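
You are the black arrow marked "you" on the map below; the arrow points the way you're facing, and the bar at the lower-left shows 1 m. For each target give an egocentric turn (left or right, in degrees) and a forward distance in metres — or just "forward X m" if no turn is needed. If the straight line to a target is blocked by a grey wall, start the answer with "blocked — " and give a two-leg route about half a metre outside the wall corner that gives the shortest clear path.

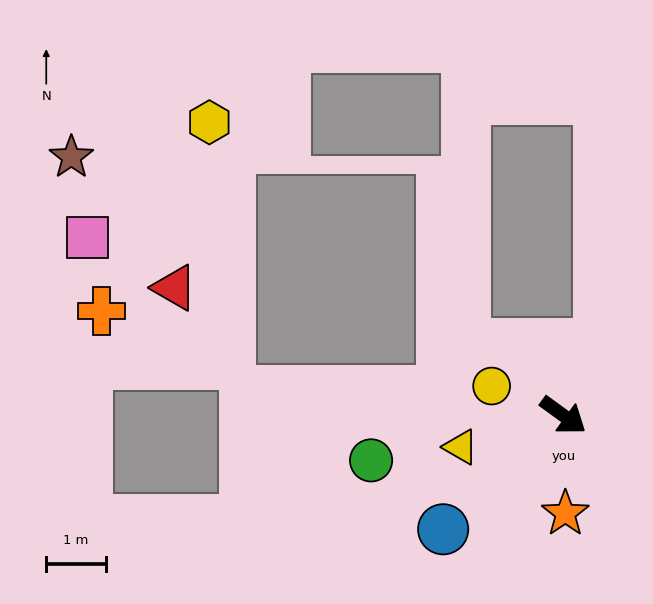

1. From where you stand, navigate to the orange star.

turn right 53°, forward 1.6 m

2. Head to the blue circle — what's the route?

turn right 100°, forward 2.8 m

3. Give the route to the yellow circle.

turn right 166°, forward 1.3 m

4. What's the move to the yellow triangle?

turn right 127°, forward 1.8 m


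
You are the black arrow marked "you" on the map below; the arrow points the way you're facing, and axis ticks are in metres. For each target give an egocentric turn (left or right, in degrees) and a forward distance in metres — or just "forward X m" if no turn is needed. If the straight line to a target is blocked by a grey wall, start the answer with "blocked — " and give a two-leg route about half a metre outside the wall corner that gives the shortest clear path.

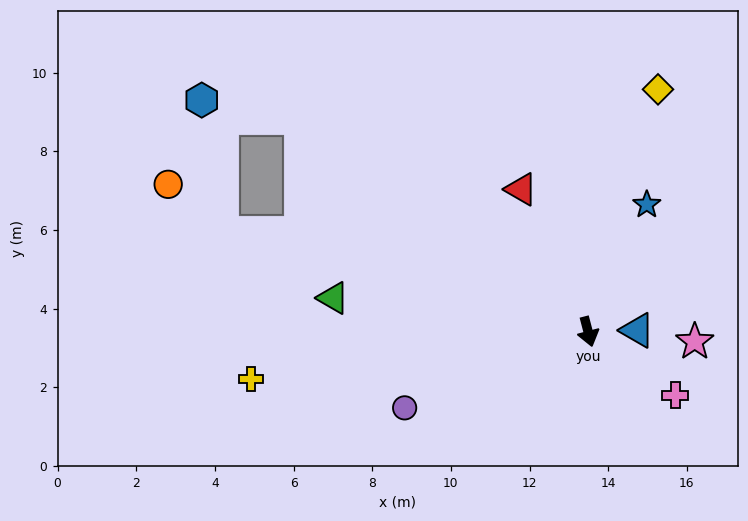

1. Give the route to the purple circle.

turn right 82°, forward 5.1 m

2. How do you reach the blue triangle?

turn left 77°, forward 1.3 m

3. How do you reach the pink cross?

turn left 39°, forward 2.7 m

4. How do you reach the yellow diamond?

turn left 149°, forward 6.4 m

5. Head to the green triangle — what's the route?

turn right 112°, forward 6.5 m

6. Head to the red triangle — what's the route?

turn right 169°, forward 4.0 m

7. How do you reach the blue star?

turn left 141°, forward 3.6 m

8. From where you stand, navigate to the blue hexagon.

blocked — turn right 141°, forward 9.1 m, then turn left 26°, forward 2.6 m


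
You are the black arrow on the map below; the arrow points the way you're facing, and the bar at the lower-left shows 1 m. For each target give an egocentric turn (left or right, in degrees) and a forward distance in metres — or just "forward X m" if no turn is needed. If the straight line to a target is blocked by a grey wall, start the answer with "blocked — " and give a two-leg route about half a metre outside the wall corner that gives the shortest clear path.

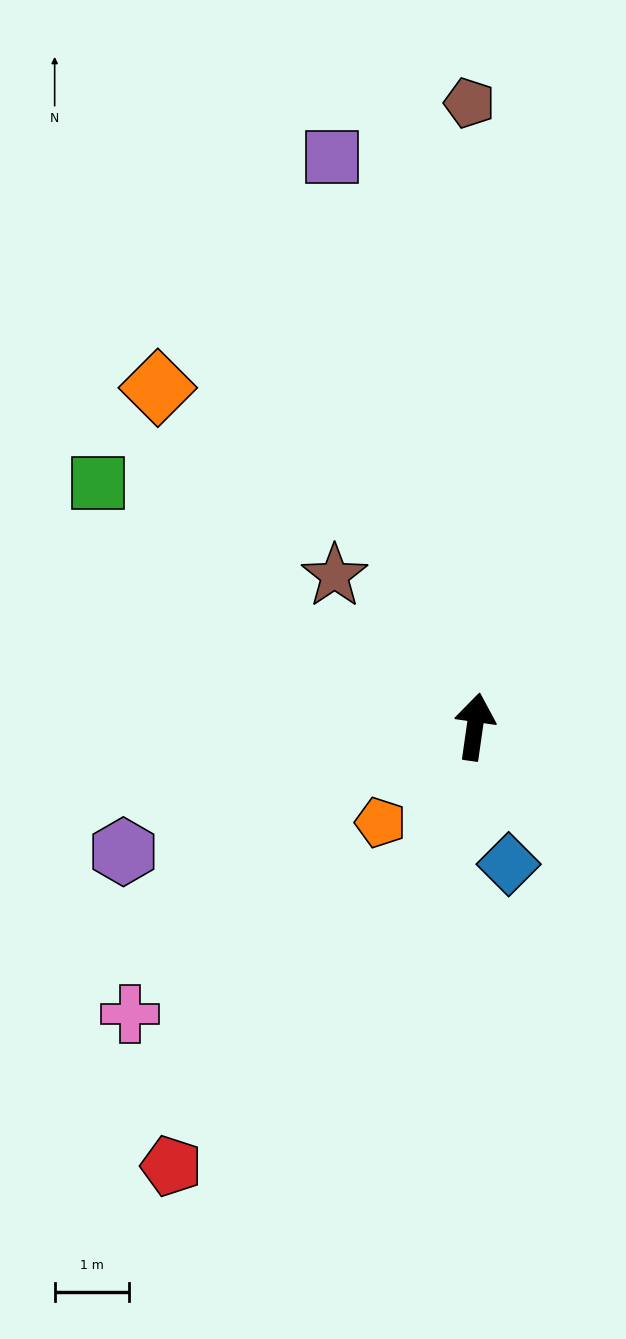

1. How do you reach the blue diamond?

turn right 158°, forward 1.9 m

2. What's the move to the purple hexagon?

turn left 118°, forward 5.0 m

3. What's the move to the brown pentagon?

turn left 9°, forward 8.4 m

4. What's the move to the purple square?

turn left 22°, forward 7.9 m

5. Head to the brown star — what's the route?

turn left 51°, forward 2.8 m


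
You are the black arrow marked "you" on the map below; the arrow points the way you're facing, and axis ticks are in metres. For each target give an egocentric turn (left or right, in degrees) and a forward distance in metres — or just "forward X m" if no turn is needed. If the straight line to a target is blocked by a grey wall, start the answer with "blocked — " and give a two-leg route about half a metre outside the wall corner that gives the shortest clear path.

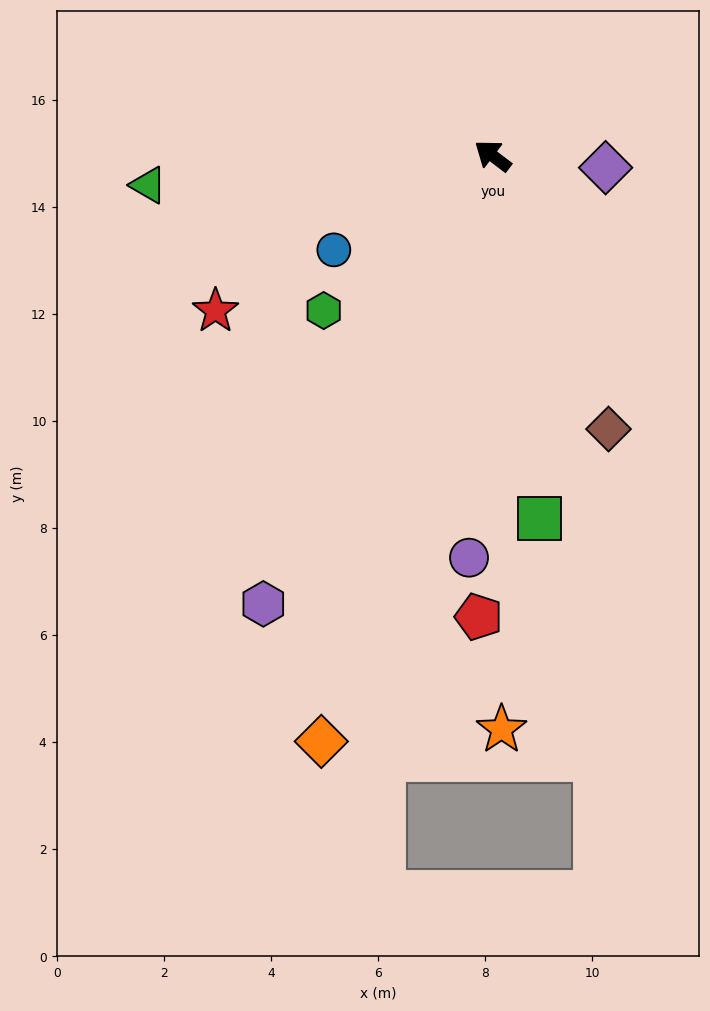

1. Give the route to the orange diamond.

turn left 111°, forward 11.4 m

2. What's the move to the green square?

turn left 135°, forward 6.8 m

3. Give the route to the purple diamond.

turn right 149°, forward 2.1 m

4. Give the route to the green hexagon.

turn left 80°, forward 4.3 m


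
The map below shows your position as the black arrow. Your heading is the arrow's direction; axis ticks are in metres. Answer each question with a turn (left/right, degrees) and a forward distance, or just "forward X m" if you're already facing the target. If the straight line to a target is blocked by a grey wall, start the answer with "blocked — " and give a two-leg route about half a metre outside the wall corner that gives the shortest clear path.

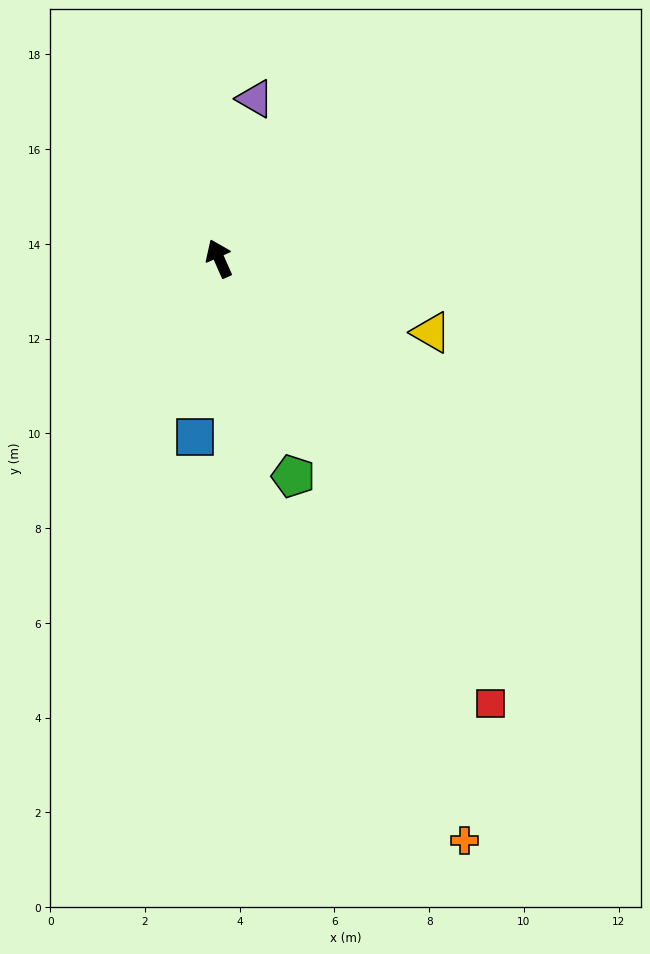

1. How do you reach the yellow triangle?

turn right 133°, forward 4.7 m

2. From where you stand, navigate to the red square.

turn right 172°, forward 11.0 m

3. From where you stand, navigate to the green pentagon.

turn left 175°, forward 4.9 m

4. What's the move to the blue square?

turn left 148°, forward 3.8 m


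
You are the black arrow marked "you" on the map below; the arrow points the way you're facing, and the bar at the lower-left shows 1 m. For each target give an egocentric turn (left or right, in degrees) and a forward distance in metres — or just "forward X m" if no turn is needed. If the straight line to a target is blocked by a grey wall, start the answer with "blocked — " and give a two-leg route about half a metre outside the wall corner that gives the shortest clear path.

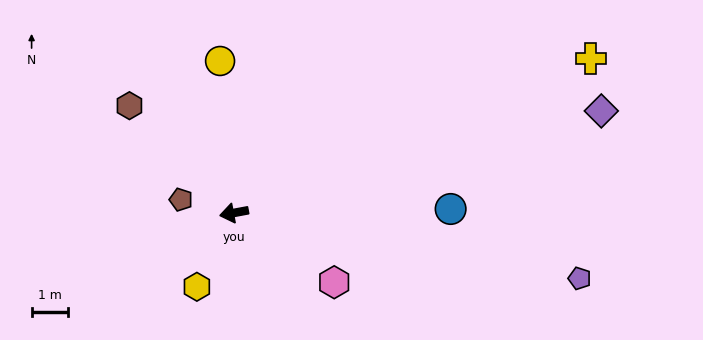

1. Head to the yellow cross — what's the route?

turn right 167°, forward 10.7 m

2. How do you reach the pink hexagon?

turn left 135°, forward 3.4 m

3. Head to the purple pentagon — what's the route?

turn left 159°, forward 9.7 m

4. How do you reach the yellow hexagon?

turn left 53°, forward 2.3 m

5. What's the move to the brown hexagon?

turn right 56°, forward 4.1 m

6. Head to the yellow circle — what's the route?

turn right 95°, forward 4.2 m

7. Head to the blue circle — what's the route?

turn left 170°, forward 6.0 m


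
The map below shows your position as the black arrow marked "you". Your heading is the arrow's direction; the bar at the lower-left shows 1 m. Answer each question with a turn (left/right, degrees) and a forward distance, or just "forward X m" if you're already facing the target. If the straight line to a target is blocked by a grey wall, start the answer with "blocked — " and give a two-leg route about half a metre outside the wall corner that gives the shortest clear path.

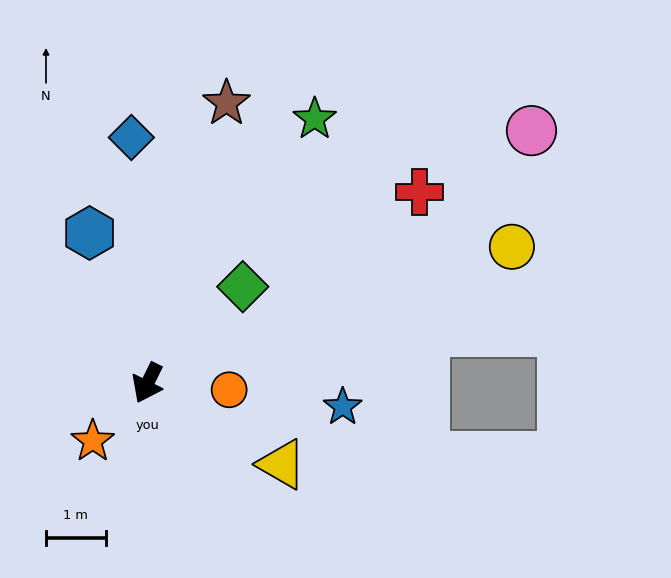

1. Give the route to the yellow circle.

turn left 137°, forward 6.5 m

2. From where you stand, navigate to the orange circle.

turn left 112°, forward 1.4 m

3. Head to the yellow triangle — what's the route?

turn left 85°, forward 2.6 m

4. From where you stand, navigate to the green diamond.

turn left 162°, forward 2.3 m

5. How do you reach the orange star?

turn right 17°, forward 1.3 m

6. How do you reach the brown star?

turn right 169°, forward 4.9 m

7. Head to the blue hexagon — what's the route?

turn right 133°, forward 2.7 m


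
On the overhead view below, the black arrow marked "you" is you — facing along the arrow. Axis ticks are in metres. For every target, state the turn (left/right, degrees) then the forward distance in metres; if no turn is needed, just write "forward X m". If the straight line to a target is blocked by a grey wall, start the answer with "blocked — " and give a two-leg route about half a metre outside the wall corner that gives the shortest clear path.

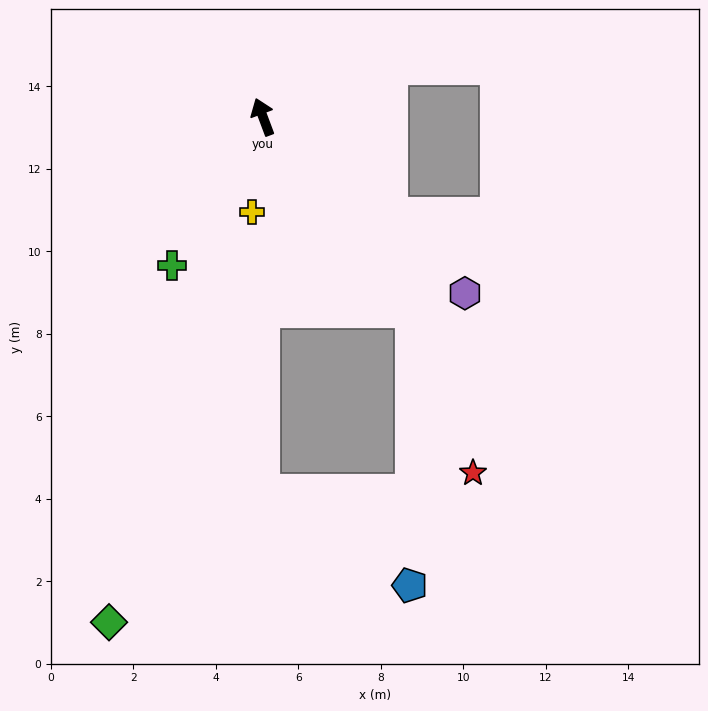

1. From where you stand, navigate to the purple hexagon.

turn right 152°, forward 6.5 m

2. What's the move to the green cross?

turn left 128°, forward 4.2 m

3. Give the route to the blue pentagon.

blocked — turn right 163°, forward 5.9 m, then turn right 38°, forward 6.7 m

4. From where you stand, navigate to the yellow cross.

turn left 153°, forward 2.3 m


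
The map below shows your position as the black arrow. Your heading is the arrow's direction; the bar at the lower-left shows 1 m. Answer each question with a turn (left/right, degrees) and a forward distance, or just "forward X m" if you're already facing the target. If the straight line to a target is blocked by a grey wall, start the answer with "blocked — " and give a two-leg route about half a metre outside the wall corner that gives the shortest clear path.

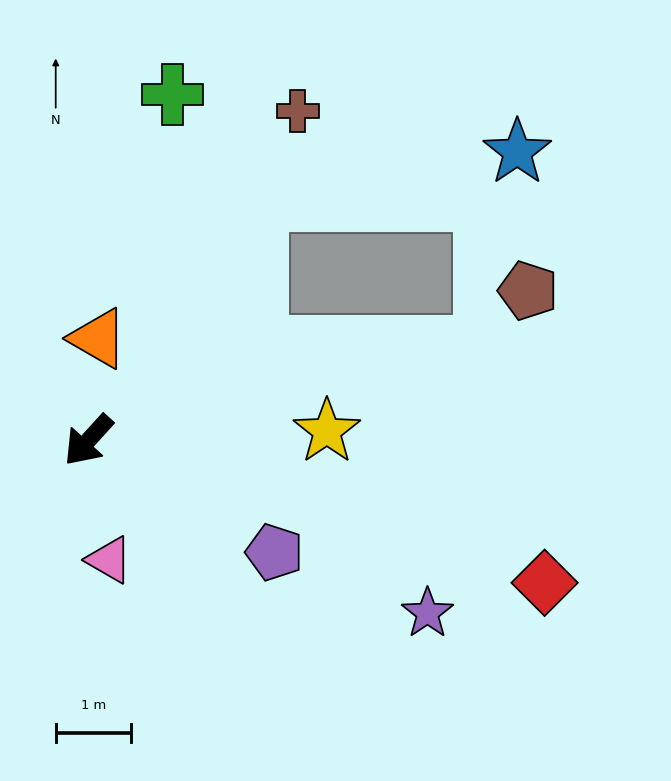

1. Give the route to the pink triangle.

turn left 52°, forward 1.6 m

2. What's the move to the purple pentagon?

turn left 101°, forward 2.9 m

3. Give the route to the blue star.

blocked — turn right 173°, forward 3.9 m, then turn right 44°, forward 3.5 m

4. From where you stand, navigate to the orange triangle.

turn right 143°, forward 1.4 m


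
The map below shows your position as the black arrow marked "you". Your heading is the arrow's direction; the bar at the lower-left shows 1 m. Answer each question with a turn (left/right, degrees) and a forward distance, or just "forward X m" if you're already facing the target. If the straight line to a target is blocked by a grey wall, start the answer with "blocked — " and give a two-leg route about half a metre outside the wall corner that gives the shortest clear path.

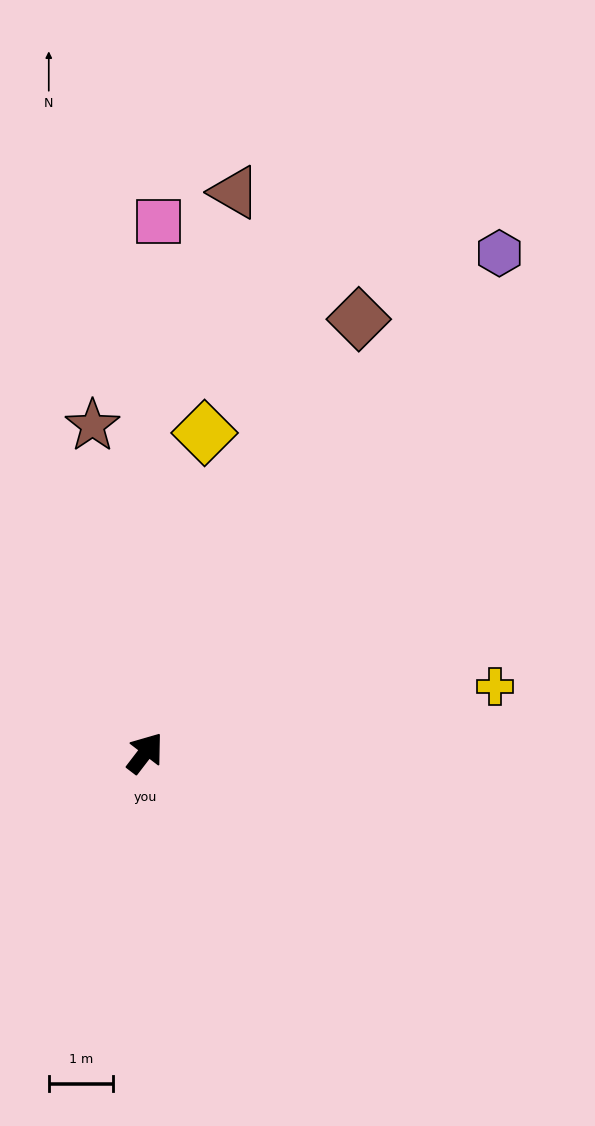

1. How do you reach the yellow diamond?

turn left 27°, forward 5.1 m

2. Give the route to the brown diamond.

turn left 11°, forward 7.5 m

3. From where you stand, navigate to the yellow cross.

turn right 42°, forward 5.5 m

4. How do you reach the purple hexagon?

turn left 2°, forward 9.5 m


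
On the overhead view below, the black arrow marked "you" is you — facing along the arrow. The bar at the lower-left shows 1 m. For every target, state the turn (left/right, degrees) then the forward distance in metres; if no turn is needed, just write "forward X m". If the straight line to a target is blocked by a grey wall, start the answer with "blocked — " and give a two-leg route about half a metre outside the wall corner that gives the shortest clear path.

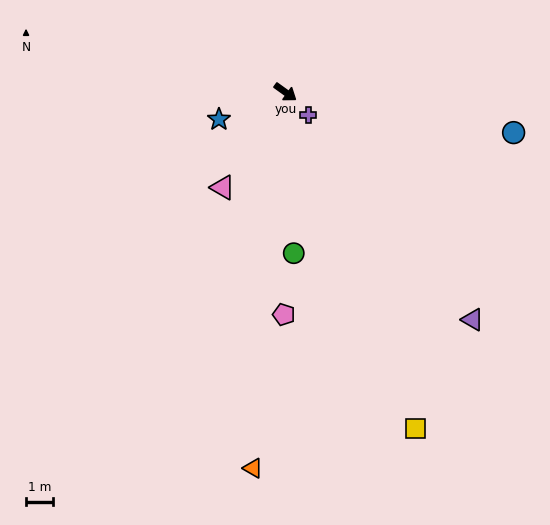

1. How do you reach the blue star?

turn right 122°, forward 2.6 m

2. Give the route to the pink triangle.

turn right 88°, forward 4.2 m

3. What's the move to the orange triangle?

turn right 59°, forward 13.9 m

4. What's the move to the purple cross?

turn right 9°, forward 1.2 m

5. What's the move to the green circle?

turn right 51°, forward 5.9 m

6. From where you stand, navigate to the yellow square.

turn right 33°, forward 13.3 m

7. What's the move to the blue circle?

turn left 26°, forward 8.5 m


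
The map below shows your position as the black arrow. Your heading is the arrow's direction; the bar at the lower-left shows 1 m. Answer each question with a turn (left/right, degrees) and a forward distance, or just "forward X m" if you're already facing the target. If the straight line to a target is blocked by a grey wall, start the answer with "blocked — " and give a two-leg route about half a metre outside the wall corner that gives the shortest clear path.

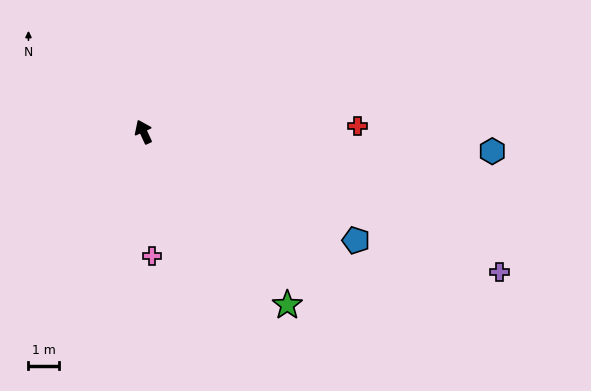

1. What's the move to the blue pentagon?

turn right 142°, forward 7.7 m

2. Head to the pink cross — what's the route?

turn left 159°, forward 4.0 m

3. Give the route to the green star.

turn right 165°, forward 7.3 m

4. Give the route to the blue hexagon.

turn right 118°, forward 11.3 m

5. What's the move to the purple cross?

turn right 136°, forward 12.4 m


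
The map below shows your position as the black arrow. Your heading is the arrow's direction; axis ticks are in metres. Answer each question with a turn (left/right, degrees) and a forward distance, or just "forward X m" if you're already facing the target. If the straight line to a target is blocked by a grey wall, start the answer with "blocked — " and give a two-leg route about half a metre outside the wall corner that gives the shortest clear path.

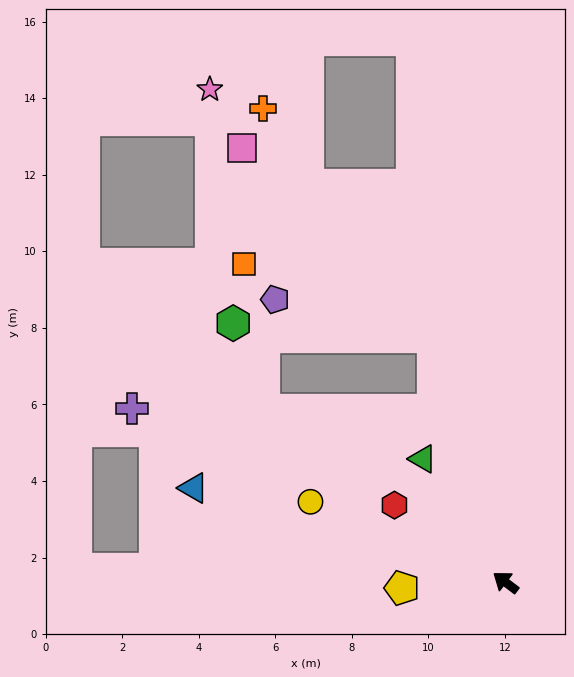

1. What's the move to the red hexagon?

turn left 2°, forward 3.5 m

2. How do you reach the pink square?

blocked — turn right 37°, forward 6.7 m, then turn left 29°, forward 7.0 m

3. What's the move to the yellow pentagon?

turn left 40°, forward 2.7 m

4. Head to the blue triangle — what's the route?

turn left 20°, forward 8.5 m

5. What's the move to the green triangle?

turn right 19°, forward 3.9 m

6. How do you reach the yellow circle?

turn left 15°, forward 5.5 m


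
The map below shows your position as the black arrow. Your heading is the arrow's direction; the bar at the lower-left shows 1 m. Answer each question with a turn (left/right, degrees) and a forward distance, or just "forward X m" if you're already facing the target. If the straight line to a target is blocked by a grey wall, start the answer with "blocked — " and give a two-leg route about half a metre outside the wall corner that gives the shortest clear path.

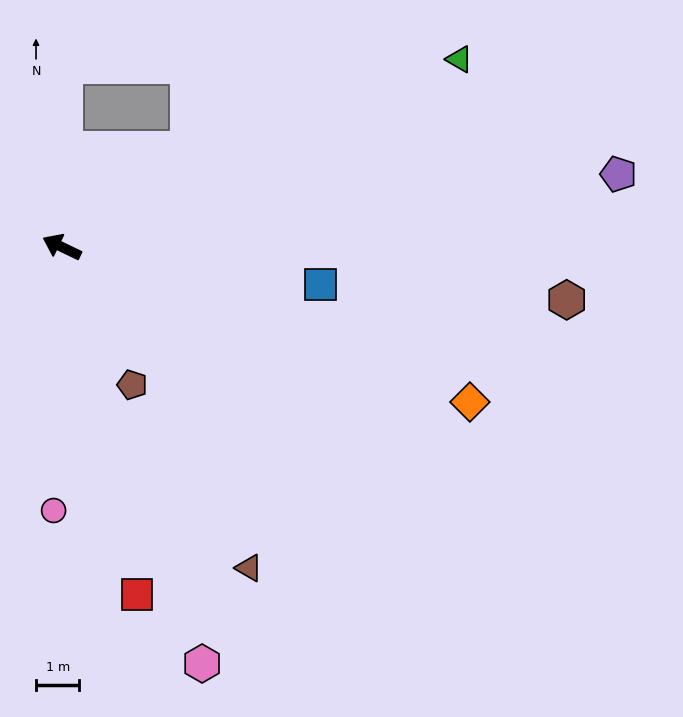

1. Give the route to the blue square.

turn right 162°, forward 6.0 m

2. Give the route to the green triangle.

turn right 129°, forward 10.2 m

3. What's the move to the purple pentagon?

turn right 147°, forward 13.0 m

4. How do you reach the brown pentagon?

turn left 143°, forward 3.6 m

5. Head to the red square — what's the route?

turn left 128°, forward 8.2 m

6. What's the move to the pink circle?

turn left 114°, forward 6.1 m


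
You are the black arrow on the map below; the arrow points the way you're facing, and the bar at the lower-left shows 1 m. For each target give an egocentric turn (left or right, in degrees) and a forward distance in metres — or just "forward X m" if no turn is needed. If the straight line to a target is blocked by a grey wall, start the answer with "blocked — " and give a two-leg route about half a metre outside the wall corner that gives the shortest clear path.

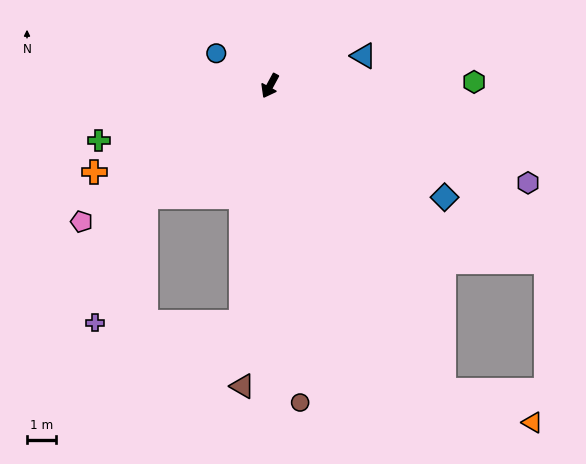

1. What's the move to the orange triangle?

blocked — turn left 58°, forward 12.1 m, then turn left 40°, forward 3.2 m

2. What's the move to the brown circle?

turn left 34°, forward 10.9 m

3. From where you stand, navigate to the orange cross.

turn right 35°, forward 6.7 m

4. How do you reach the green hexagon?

turn left 119°, forward 7.0 m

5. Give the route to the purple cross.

blocked — turn right 20°, forward 5.7 m, then turn left 27°, forward 4.7 m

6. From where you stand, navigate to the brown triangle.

turn left 23°, forward 10.4 m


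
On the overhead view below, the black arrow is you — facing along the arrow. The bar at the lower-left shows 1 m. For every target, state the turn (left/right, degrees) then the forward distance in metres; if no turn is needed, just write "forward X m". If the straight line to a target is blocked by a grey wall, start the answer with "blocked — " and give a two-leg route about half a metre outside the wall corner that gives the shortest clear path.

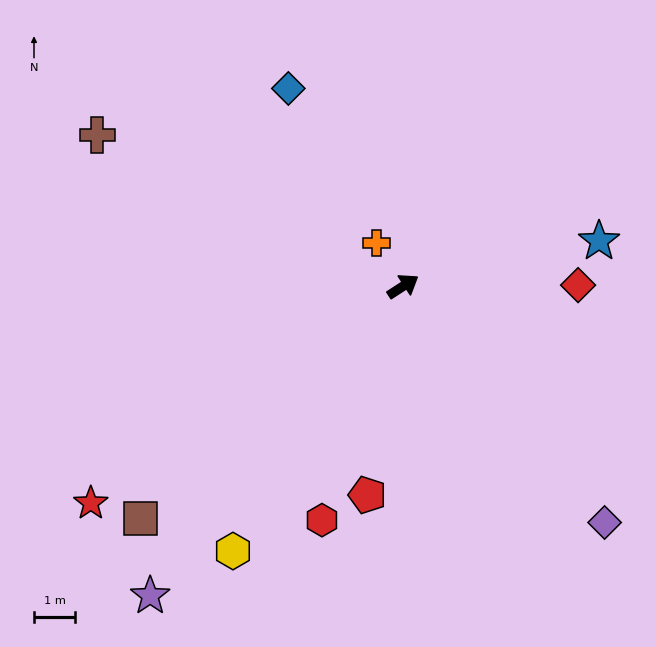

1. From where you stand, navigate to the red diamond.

turn right 33°, forward 4.2 m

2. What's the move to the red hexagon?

turn right 142°, forward 6.0 m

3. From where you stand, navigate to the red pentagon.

turn right 133°, forward 5.1 m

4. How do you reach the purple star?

turn right 162°, forward 9.6 m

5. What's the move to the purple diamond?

turn right 82°, forward 7.5 m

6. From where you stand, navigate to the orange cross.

turn left 89°, forward 1.2 m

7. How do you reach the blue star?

turn right 20°, forward 4.9 m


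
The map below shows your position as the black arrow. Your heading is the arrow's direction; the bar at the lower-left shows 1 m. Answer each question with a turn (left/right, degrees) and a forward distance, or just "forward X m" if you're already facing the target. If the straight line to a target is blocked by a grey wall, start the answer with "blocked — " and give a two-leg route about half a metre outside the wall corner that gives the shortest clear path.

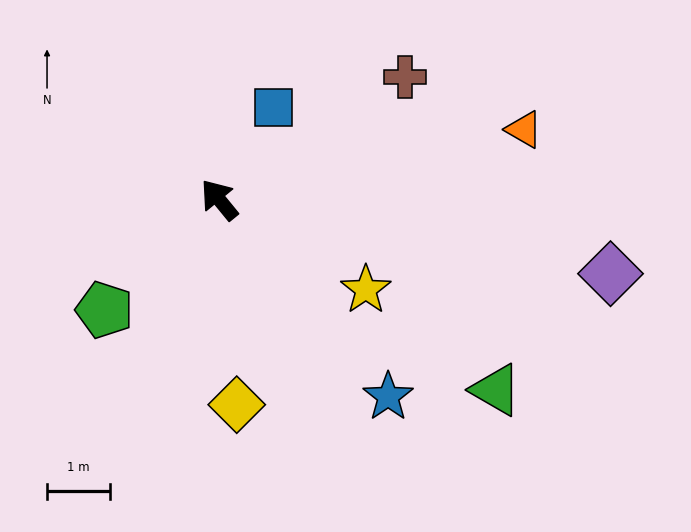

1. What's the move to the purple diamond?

turn right 140°, forward 6.3 m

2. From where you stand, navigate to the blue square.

turn right 70°, forward 1.7 m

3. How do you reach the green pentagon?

turn left 95°, forward 2.5 m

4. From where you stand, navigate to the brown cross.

turn right 96°, forward 3.5 m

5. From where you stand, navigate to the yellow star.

turn right 161°, forward 2.7 m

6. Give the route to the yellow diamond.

turn left 146°, forward 3.3 m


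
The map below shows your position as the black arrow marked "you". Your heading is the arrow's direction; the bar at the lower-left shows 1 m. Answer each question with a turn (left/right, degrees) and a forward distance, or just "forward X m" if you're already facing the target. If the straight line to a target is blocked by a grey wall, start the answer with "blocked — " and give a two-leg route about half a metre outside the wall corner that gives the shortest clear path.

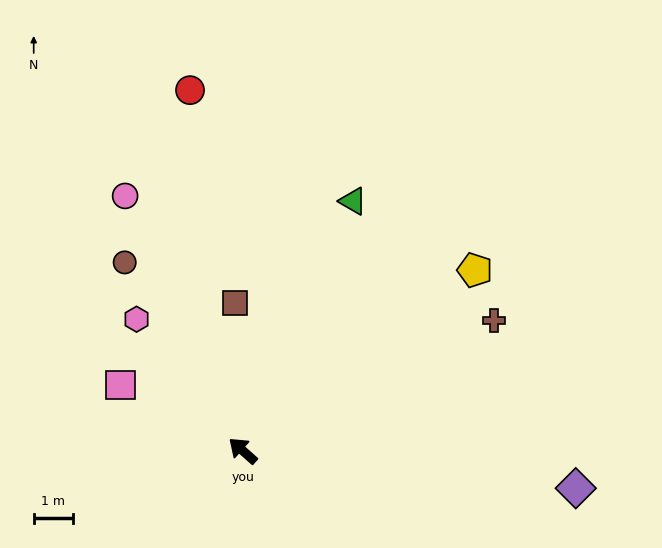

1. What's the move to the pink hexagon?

turn right 10°, forward 4.3 m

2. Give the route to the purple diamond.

turn right 145°, forward 8.5 m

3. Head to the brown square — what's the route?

turn right 45°, forward 3.8 m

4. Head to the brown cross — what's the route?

turn right 111°, forward 7.2 m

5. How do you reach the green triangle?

turn right 72°, forward 6.9 m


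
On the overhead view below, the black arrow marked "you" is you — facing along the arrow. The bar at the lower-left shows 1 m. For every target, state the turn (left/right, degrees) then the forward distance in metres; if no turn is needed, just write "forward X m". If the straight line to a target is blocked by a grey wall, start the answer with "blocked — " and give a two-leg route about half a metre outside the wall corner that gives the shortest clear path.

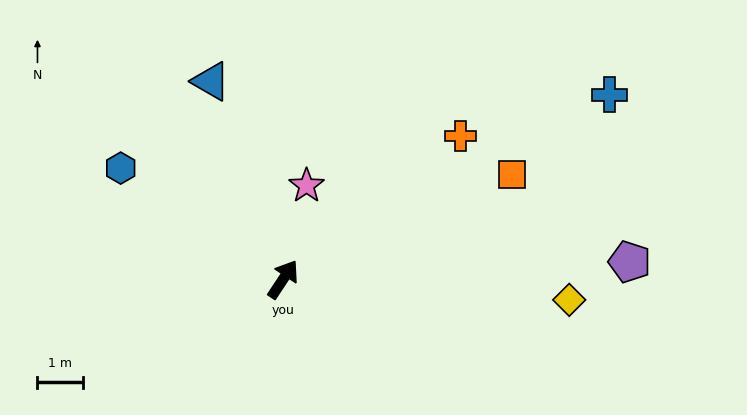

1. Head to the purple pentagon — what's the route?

turn right 54°, forward 7.6 m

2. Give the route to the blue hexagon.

turn left 89°, forward 4.3 m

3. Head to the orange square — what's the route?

turn right 32°, forward 5.5 m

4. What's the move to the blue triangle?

turn left 54°, forward 4.6 m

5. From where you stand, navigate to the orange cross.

turn right 18°, forward 5.0 m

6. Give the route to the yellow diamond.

turn right 61°, forward 6.3 m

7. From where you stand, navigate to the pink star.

turn left 19°, forward 2.1 m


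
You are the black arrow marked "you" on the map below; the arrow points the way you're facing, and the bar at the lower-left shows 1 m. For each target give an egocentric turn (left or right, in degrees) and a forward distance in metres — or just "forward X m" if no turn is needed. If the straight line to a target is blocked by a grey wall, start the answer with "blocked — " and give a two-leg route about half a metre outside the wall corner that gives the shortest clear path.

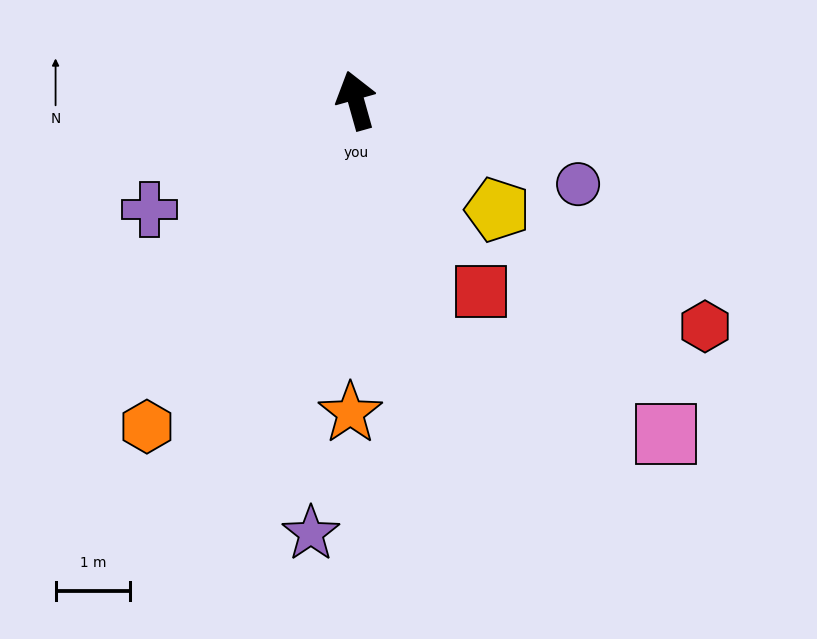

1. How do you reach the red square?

turn right 162°, forward 3.1 m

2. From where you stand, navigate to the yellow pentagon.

turn right 143°, forward 2.4 m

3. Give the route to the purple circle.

turn right 126°, forward 3.2 m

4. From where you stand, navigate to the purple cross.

turn left 102°, forward 3.1 m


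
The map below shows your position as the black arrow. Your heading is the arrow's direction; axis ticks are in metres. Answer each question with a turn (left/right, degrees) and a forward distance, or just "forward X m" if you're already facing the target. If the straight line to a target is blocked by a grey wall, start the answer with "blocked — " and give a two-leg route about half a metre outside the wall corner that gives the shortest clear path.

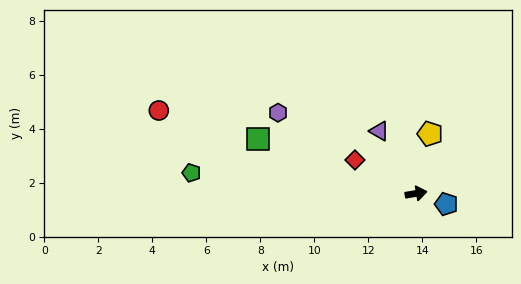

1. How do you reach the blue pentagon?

turn right 29°, forward 1.2 m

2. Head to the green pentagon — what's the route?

turn left 165°, forward 8.3 m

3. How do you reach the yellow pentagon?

turn left 67°, forward 2.3 m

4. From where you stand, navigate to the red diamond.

turn left 142°, forward 2.6 m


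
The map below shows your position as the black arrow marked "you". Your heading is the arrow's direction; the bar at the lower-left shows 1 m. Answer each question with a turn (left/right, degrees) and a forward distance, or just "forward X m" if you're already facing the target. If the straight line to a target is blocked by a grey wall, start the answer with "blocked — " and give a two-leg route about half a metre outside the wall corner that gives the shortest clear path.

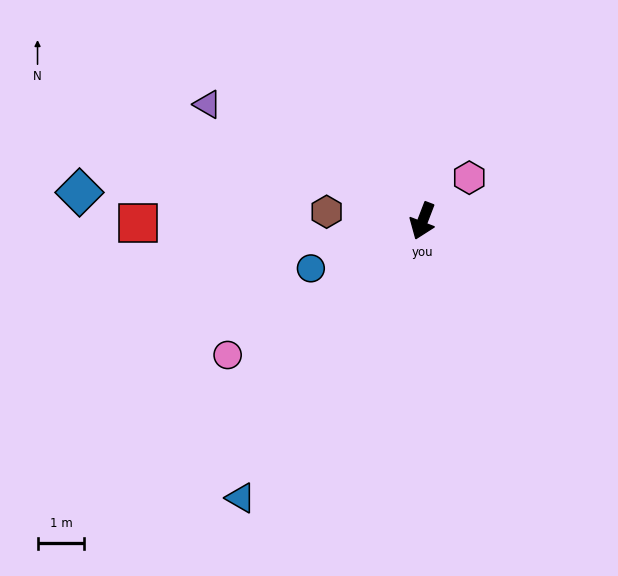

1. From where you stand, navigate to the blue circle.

turn right 46°, forward 2.6 m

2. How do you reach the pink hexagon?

turn left 154°, forward 1.4 m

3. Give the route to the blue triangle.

turn right 12°, forward 7.1 m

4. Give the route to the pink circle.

turn right 34°, forward 5.0 m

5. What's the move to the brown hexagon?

turn right 74°, forward 2.1 m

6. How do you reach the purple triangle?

turn right 97°, forward 5.2 m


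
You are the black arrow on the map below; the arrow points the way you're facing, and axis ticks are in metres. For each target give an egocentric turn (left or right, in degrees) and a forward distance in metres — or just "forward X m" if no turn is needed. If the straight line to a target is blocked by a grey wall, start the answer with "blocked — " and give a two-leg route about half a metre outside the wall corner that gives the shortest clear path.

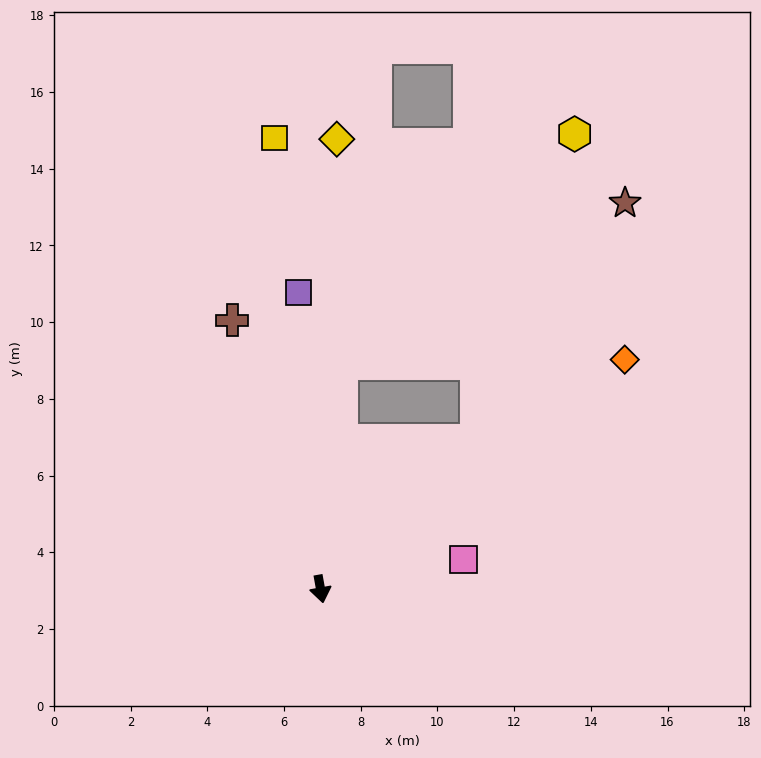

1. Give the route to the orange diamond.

turn left 117°, forward 9.9 m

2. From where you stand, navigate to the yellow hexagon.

blocked — turn left 123°, forward 5.6 m, then turn left 29°, forward 8.4 m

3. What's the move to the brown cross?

turn right 172°, forward 7.4 m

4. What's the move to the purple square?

turn left 174°, forward 7.7 m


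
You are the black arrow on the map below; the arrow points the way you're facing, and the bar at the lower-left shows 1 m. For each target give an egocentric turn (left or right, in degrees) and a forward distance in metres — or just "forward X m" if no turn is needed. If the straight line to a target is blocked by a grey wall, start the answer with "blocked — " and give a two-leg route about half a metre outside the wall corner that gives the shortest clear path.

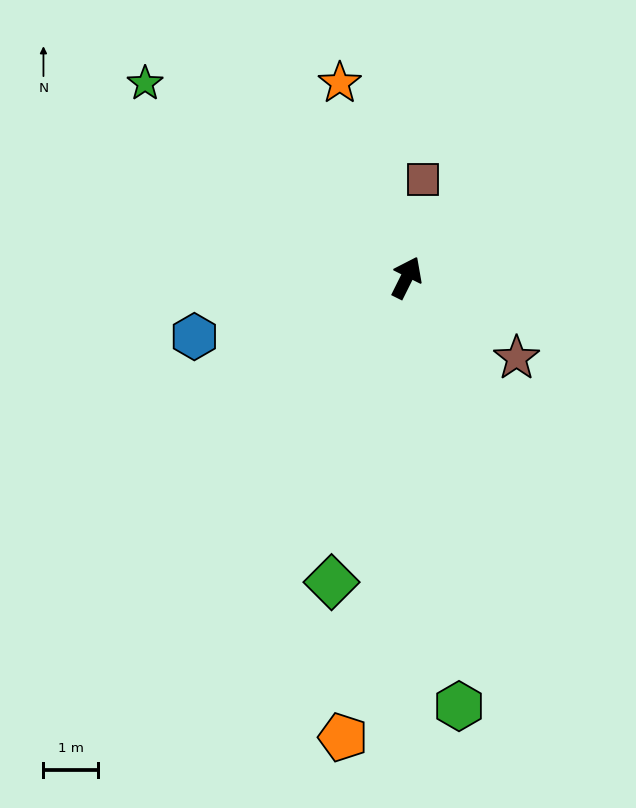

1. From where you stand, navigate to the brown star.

turn right 100°, forward 2.5 m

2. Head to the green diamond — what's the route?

turn right 167°, forward 5.8 m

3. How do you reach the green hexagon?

turn right 147°, forward 7.9 m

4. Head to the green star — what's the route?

turn left 80°, forward 6.0 m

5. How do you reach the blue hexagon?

turn left 132°, forward 4.0 m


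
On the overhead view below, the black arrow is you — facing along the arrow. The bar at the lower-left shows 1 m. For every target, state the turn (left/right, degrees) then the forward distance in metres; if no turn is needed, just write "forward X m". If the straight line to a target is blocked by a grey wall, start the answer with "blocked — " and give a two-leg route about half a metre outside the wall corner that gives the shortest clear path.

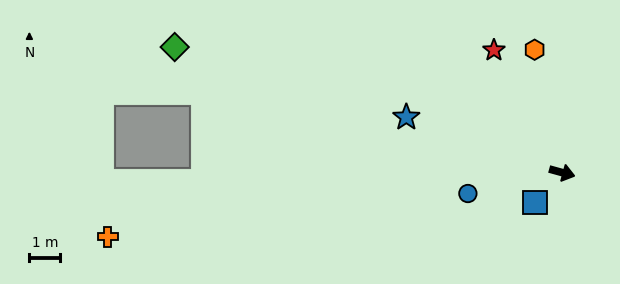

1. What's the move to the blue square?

turn right 116°, forward 1.3 m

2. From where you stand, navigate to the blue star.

turn left 176°, forward 5.4 m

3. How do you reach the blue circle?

turn right 152°, forward 3.1 m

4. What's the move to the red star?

turn left 135°, forward 4.6 m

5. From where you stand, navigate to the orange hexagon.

turn left 118°, forward 4.1 m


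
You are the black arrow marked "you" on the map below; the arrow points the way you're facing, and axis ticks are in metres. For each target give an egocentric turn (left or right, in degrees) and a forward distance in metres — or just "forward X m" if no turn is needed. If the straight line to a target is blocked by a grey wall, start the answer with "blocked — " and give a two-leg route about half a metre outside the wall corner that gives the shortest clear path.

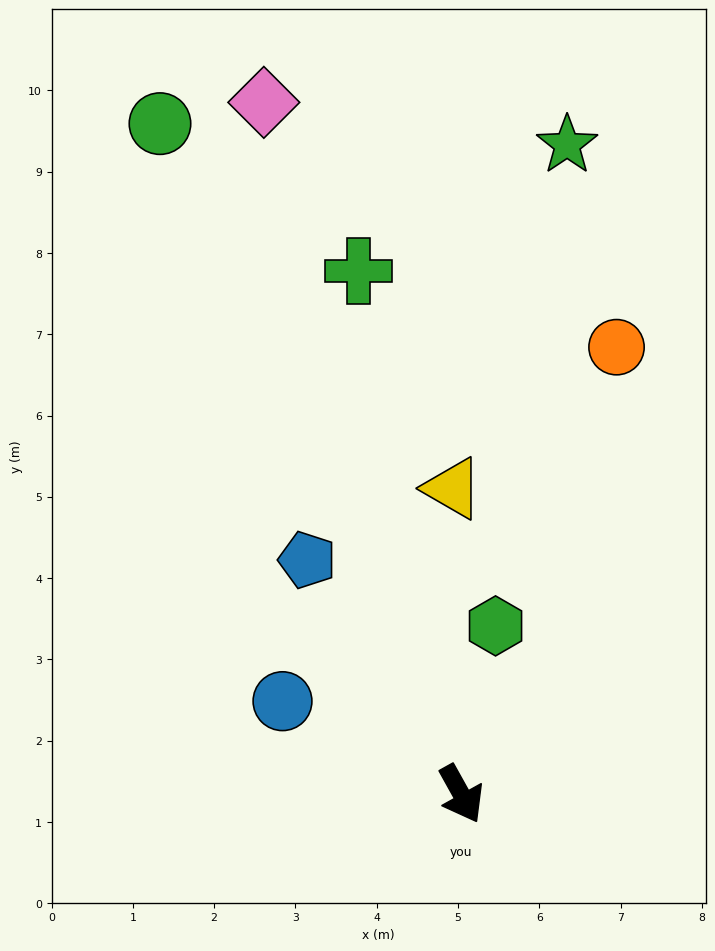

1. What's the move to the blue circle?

turn right 147°, forward 2.5 m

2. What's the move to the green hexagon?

turn left 139°, forward 2.1 m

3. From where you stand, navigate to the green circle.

turn left 175°, forward 9.0 m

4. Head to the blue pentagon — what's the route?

turn right 176°, forward 3.4 m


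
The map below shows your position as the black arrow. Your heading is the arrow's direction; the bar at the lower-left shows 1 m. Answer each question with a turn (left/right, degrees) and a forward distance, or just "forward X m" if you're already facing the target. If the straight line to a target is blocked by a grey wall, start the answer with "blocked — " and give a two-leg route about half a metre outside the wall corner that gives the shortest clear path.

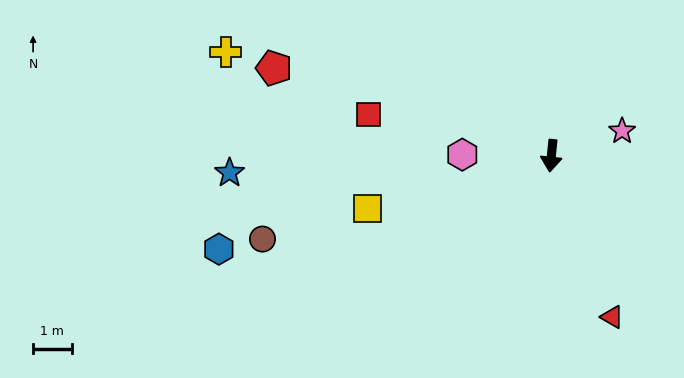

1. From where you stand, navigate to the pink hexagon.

turn right 85°, forward 2.3 m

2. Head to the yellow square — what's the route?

turn right 68°, forward 5.0 m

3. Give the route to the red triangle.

turn left 27°, forward 4.5 m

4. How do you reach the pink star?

turn left 115°, forward 1.9 m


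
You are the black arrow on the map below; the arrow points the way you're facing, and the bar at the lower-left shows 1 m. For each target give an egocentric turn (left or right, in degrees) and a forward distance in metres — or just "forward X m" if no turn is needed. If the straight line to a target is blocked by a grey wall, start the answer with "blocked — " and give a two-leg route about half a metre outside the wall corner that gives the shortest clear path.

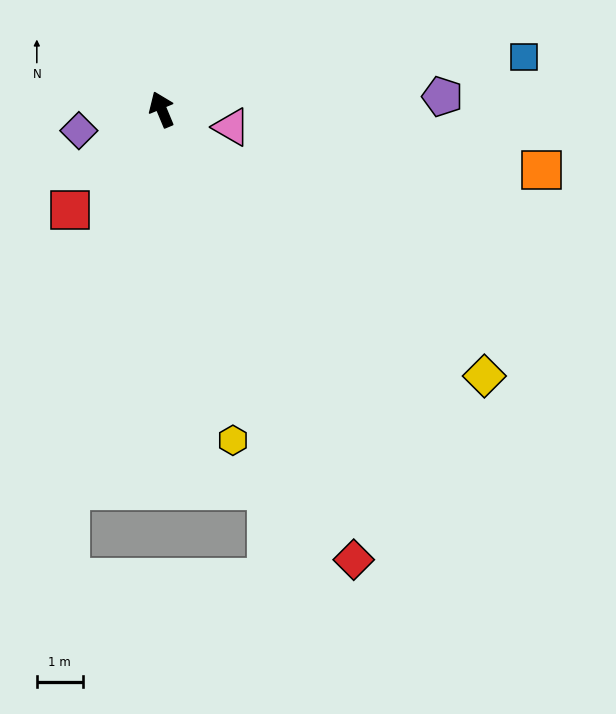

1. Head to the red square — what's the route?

turn left 115°, forward 3.0 m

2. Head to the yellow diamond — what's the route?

turn right 152°, forward 9.2 m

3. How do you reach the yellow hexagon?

turn left 170°, forward 7.4 m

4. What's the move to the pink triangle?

turn right 127°, forward 1.6 m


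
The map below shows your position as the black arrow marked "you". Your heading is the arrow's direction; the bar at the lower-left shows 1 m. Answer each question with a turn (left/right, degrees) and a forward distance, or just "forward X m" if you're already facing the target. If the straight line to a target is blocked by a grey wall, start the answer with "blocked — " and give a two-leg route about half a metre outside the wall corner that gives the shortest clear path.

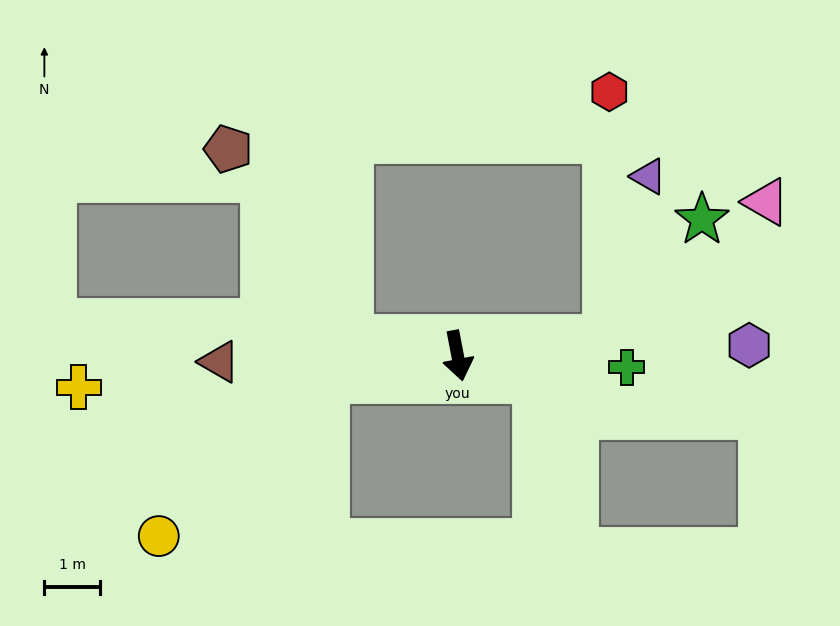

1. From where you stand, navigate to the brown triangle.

turn right 99°, forward 4.3 m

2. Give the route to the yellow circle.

blocked — turn right 90°, forward 2.4 m, then turn left 32°, forward 4.1 m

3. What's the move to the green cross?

turn left 75°, forward 3.1 m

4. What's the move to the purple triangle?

blocked — turn left 86°, forward 2.7 m, then turn left 68°, forward 3.0 m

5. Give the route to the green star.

blocked — turn left 86°, forward 2.7 m, then turn left 44°, forward 2.8 m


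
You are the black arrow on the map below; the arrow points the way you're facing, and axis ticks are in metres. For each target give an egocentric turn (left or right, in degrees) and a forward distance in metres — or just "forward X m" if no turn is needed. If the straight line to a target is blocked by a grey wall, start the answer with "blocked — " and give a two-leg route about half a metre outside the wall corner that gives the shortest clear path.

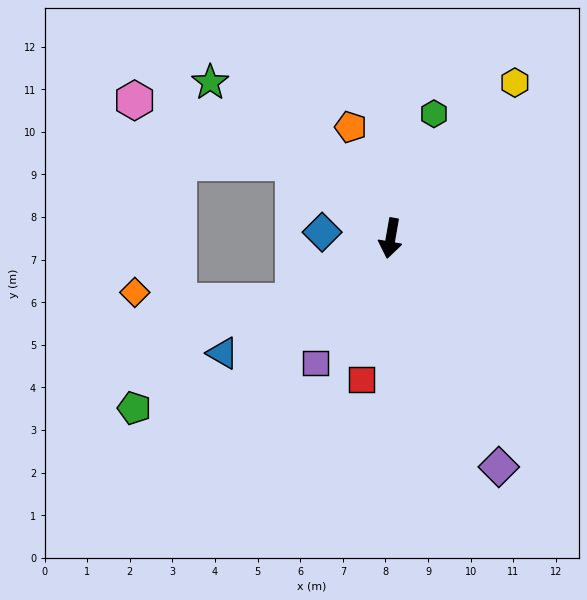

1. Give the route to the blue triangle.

turn right 46°, forward 4.8 m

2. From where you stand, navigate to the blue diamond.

turn right 85°, forward 1.6 m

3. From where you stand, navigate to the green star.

turn right 121°, forward 5.6 m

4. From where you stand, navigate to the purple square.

turn right 21°, forward 3.4 m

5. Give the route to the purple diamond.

turn left 35°, forward 5.9 m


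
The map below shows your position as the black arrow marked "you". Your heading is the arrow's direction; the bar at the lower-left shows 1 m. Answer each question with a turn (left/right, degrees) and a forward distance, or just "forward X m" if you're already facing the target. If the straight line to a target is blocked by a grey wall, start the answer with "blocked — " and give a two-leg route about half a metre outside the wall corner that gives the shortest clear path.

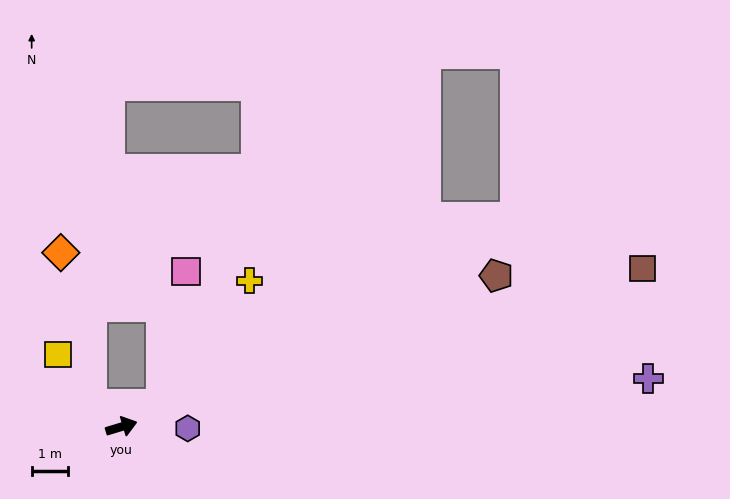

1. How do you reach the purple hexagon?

turn right 18°, forward 1.8 m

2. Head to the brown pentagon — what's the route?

turn left 5°, forward 11.2 m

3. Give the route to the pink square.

blocked — turn left 12°, forward 1.3 m, then turn left 51°, forward 3.8 m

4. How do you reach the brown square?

forward 15.1 m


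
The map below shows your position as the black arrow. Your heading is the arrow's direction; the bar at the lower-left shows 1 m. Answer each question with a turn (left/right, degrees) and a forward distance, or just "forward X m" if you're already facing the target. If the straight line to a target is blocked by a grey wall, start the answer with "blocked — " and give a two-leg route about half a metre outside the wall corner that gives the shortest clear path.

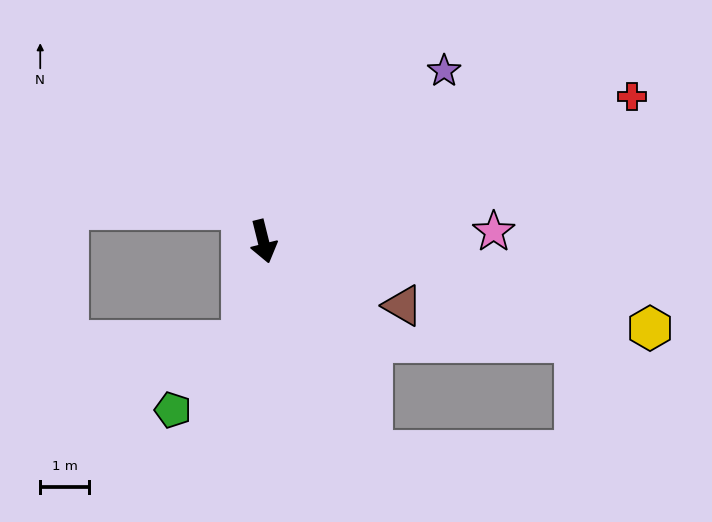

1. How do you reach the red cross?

turn left 98°, forward 8.1 m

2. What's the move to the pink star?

turn left 78°, forward 4.7 m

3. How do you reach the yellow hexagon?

turn left 63°, forward 8.1 m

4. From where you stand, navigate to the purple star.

turn left 119°, forward 5.1 m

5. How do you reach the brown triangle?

turn left 51°, forward 3.1 m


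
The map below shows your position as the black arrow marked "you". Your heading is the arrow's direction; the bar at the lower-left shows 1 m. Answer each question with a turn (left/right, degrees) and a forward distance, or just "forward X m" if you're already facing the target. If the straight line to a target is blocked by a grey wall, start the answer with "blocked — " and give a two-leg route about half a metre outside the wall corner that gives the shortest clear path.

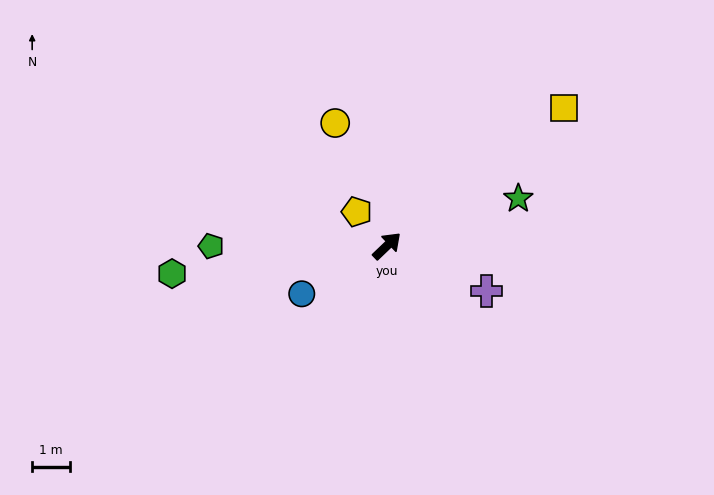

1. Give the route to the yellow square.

turn right 6°, forward 6.0 m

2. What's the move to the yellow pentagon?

turn left 88°, forward 1.2 m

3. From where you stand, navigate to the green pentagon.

turn left 136°, forward 4.7 m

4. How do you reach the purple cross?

turn right 68°, forward 2.9 m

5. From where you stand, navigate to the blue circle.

turn left 166°, forward 2.6 m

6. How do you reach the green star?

turn right 24°, forward 3.7 m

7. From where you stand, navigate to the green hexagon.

turn left 144°, forward 5.8 m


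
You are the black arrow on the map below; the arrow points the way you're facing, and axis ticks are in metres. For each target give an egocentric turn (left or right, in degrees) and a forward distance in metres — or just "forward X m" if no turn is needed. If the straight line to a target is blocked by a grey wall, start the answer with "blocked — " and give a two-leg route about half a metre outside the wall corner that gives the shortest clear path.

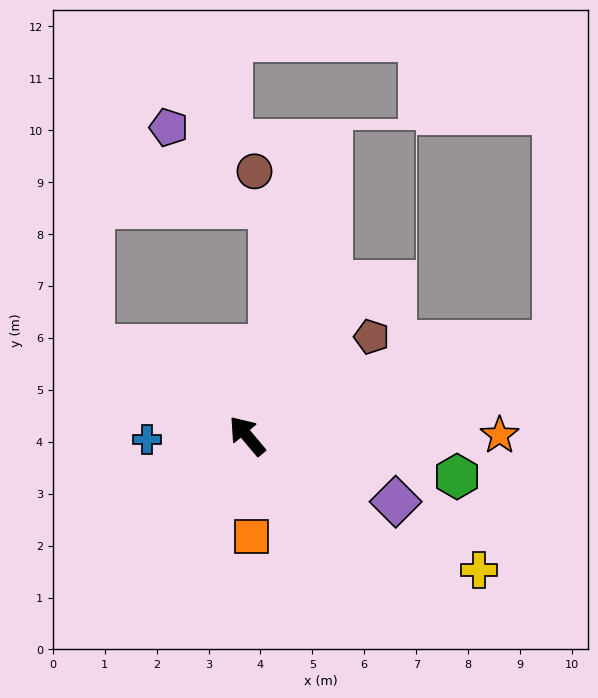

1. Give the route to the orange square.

turn left 142°, forward 1.9 m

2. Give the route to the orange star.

turn right 130°, forward 4.9 m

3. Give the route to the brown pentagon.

turn right 92°, forward 3.1 m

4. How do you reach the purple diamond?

turn right 154°, forward 3.1 m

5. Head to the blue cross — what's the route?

turn left 52°, forward 1.9 m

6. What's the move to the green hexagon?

turn right 141°, forward 4.1 m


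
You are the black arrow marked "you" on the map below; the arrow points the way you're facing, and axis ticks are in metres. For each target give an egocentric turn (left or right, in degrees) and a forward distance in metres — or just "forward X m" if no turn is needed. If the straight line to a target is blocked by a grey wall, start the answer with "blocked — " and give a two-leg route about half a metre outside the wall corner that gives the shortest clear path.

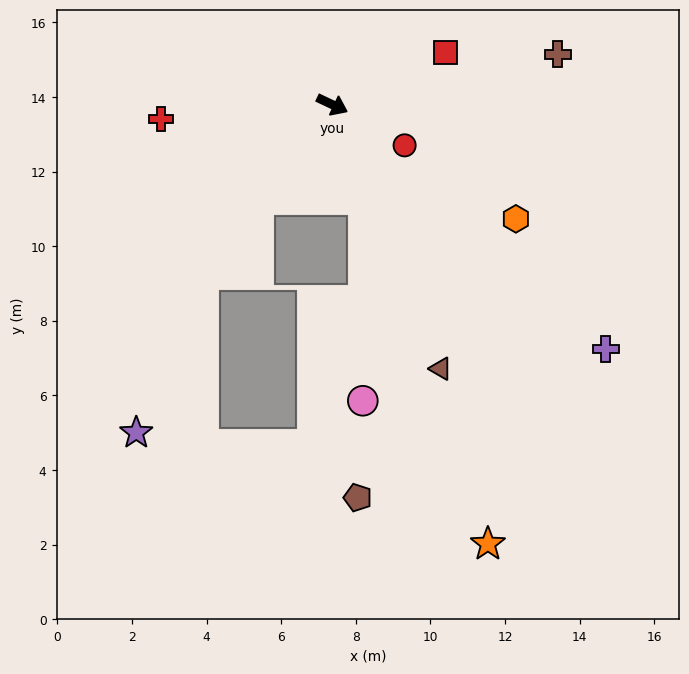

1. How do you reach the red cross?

turn right 150°, forward 4.6 m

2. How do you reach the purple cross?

turn right 16°, forward 9.8 m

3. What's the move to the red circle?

turn right 4°, forward 2.2 m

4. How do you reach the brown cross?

turn left 38°, forward 6.2 m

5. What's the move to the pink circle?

blocked — turn right 47°, forward 2.7 m, then turn right 18°, forward 5.4 m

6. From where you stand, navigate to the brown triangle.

turn right 42°, forward 7.7 m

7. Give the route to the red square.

turn left 50°, forward 3.3 m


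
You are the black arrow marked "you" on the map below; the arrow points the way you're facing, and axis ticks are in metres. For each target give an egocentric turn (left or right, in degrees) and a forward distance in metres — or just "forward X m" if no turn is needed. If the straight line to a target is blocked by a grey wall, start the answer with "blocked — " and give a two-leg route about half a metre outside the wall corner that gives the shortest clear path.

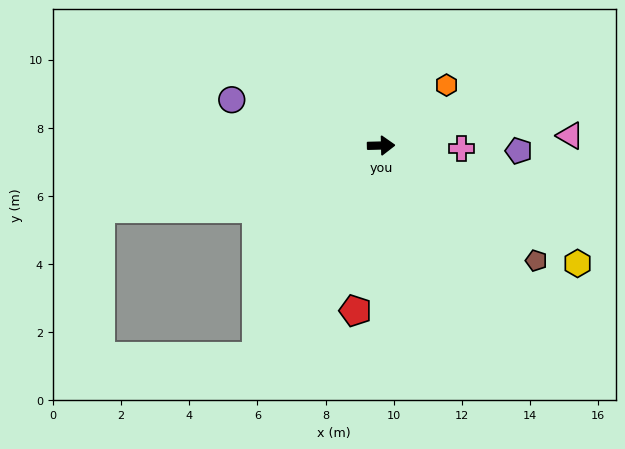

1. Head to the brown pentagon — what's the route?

turn right 38°, forward 5.7 m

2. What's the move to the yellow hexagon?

turn right 32°, forward 6.7 m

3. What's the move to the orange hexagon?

turn left 41°, forward 2.6 m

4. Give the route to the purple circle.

turn left 162°, forward 4.6 m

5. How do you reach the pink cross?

turn right 4°, forward 2.4 m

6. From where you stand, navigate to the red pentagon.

turn right 100°, forward 4.9 m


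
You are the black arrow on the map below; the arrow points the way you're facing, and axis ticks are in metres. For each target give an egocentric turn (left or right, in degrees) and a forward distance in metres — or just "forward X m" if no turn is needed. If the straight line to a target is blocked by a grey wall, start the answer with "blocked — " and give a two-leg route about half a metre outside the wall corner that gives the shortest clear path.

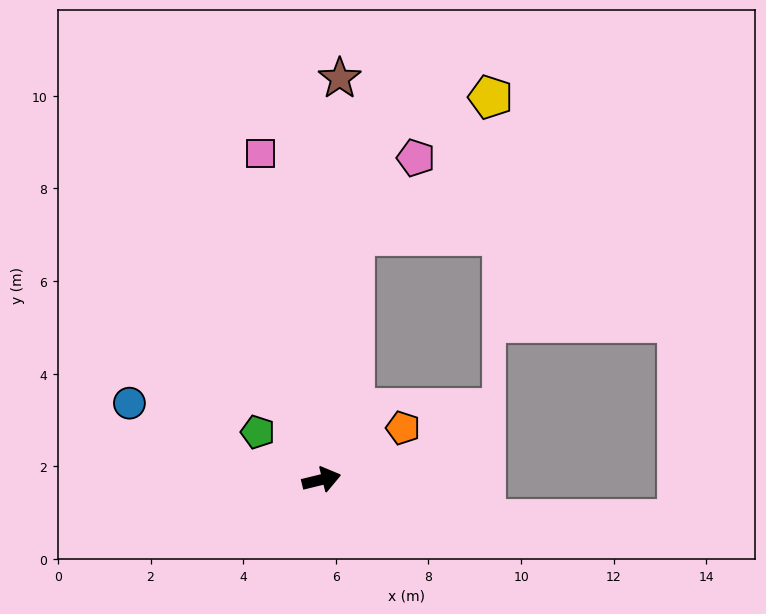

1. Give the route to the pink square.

turn left 87°, forward 7.2 m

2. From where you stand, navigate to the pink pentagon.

blocked — turn left 68°, forward 5.3 m, then turn right 29°, forward 2.1 m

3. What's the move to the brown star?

turn left 74°, forward 8.7 m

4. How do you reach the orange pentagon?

turn left 19°, forward 2.1 m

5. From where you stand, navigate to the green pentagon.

turn left 129°, forward 1.7 m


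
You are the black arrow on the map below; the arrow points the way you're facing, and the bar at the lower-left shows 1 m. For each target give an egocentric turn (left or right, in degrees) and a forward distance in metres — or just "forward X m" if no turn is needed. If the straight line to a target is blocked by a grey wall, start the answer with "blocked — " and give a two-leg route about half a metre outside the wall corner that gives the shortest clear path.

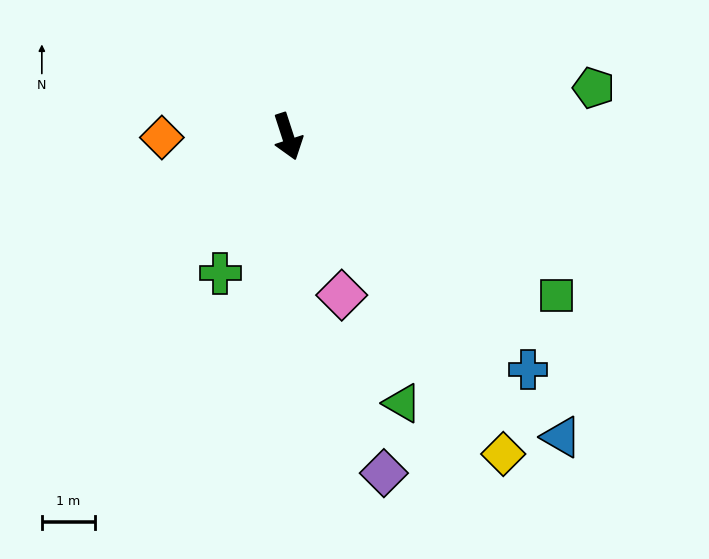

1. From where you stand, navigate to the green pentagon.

turn left 81°, forward 5.9 m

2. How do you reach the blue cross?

turn left 28°, forward 6.3 m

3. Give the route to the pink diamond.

forward 3.2 m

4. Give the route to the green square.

turn left 41°, forward 5.9 m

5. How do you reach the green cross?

turn right 44°, forward 2.9 m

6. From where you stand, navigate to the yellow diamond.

turn left 16°, forward 7.3 m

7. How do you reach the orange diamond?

turn right 108°, forward 2.4 m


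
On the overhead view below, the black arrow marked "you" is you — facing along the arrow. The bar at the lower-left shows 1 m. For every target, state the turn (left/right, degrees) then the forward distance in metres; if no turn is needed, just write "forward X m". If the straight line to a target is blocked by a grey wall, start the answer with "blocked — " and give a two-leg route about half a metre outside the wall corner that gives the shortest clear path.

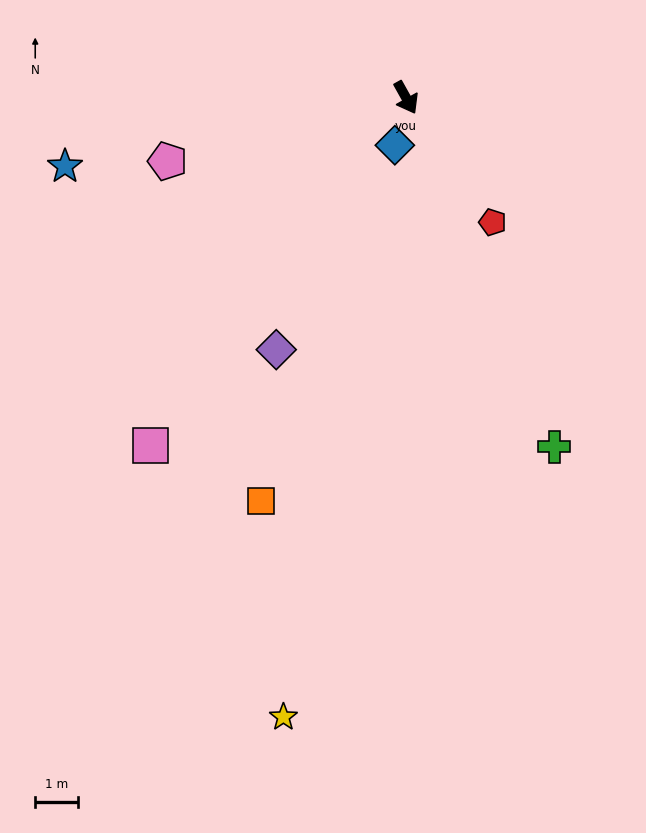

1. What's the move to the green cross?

turn right 6°, forward 8.9 m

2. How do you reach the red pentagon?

turn left 6°, forward 3.5 m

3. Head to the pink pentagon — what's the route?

turn right 104°, forward 5.8 m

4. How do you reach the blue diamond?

turn right 42°, forward 1.1 m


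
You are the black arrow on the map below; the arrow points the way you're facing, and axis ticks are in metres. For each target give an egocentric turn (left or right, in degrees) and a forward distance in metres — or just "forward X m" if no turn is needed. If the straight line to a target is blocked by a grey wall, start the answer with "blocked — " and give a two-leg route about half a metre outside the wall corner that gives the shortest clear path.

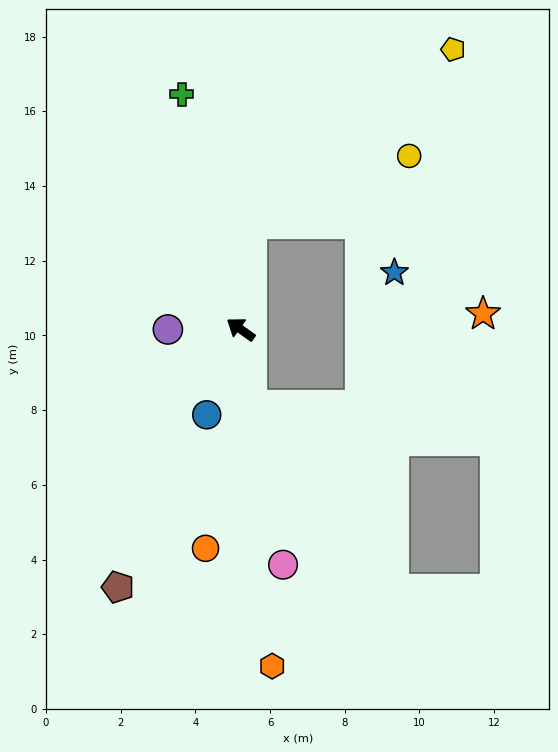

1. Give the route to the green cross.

turn right 40°, forward 6.5 m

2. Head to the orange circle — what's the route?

turn left 116°, forward 5.9 m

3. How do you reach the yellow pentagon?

blocked — turn right 60°, forward 2.9 m, then turn right 44°, forward 7.1 m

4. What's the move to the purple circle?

turn left 36°, forward 1.9 m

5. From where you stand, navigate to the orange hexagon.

turn left 131°, forward 9.1 m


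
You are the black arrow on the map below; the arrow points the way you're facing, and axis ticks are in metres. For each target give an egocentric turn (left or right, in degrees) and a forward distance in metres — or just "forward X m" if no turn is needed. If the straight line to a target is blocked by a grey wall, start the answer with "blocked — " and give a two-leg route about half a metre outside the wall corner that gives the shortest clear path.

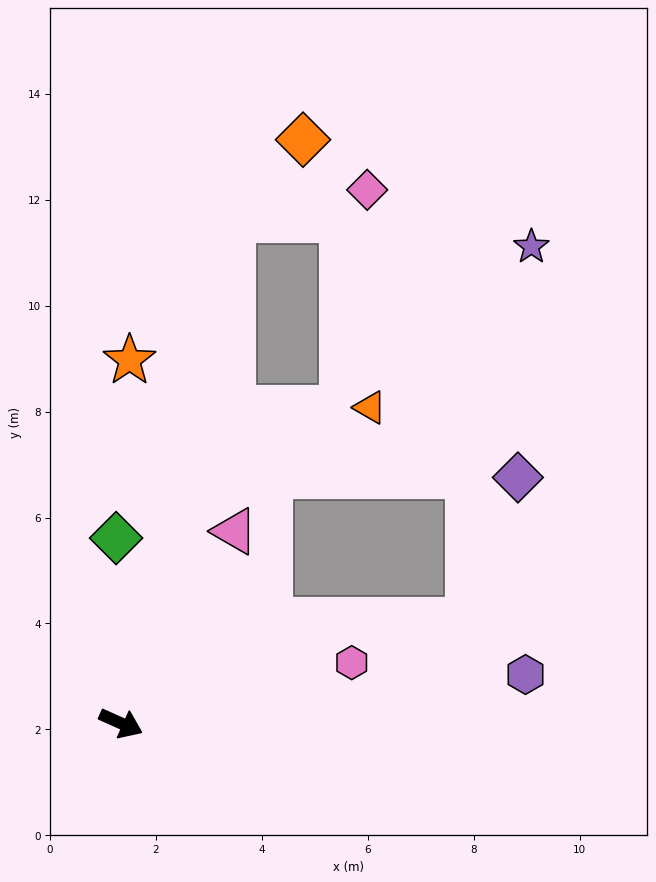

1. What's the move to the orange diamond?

blocked — turn left 101°, forward 9.7 m, then turn right 28°, forward 2.0 m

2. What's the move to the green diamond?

turn left 116°, forward 3.5 m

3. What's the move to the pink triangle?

turn left 83°, forward 4.2 m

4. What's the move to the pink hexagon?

turn left 39°, forward 4.5 m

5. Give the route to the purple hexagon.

turn left 31°, forward 7.7 m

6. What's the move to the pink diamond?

blocked — turn left 101°, forward 9.7 m, then turn right 64°, forward 2.6 m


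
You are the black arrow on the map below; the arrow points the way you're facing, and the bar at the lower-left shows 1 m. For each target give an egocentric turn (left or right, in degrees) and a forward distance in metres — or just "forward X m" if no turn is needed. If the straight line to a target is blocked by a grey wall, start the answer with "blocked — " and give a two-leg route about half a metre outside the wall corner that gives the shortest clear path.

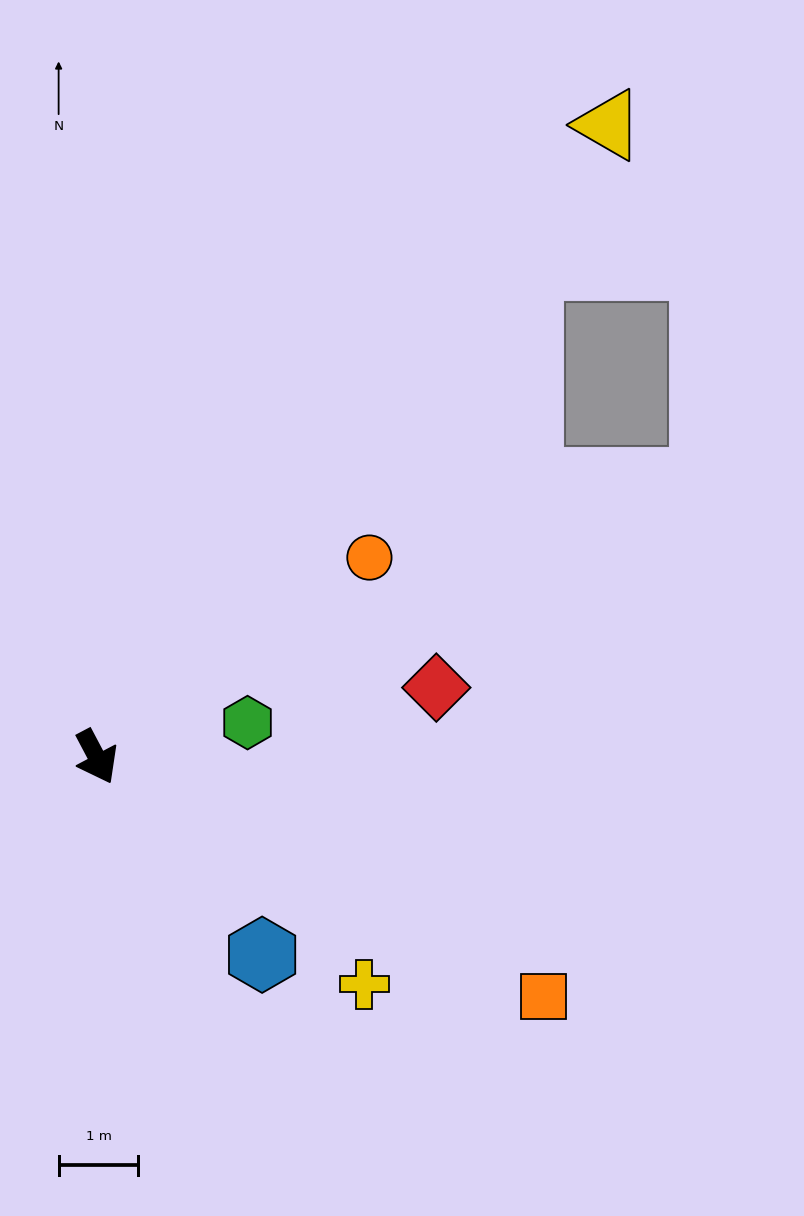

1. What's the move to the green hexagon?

turn left 75°, forward 1.9 m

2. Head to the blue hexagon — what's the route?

turn left 12°, forward 3.2 m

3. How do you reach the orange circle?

turn left 98°, forward 4.2 m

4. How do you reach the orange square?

turn left 34°, forward 6.4 m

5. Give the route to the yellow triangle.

turn left 113°, forward 10.2 m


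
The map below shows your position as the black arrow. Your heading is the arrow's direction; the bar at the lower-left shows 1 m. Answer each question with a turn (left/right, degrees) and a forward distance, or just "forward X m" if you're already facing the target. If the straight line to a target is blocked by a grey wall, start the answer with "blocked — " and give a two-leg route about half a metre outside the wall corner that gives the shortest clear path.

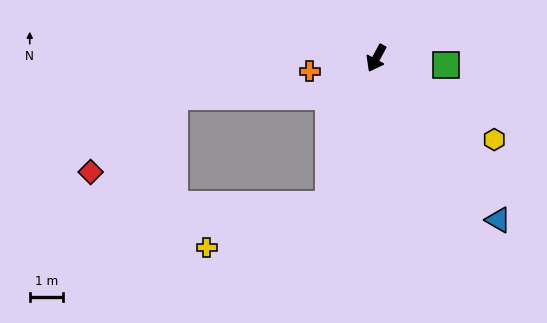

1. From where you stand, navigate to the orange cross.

turn right 51°, forward 2.0 m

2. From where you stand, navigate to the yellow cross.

blocked — turn left 11°, forward 4.6 m, then turn right 54°, forward 3.9 m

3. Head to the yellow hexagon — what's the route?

turn left 84°, forward 4.3 m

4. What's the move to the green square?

turn left 113°, forward 2.1 m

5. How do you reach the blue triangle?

turn left 65°, forward 6.0 m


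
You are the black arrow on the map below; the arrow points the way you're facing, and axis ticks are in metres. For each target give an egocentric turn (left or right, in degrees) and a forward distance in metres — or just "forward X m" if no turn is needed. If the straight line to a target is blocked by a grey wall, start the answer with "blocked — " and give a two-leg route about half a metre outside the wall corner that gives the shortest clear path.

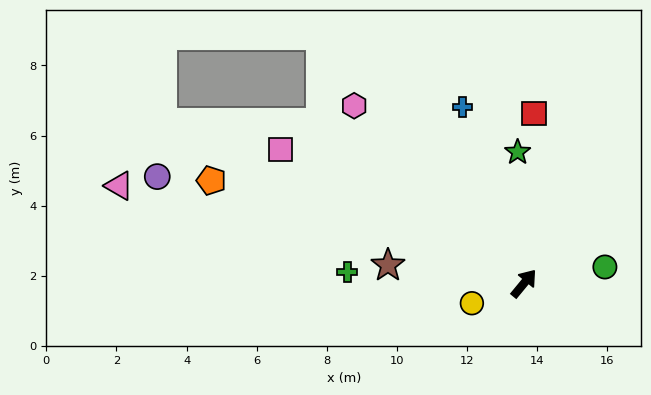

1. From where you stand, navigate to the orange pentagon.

turn left 111°, forward 9.4 m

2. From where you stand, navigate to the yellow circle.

turn left 150°, forward 1.6 m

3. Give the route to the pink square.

turn left 101°, forward 7.9 m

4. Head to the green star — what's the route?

turn left 42°, forward 3.7 m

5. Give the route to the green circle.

turn right 39°, forward 2.4 m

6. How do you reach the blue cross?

turn left 59°, forward 5.3 m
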